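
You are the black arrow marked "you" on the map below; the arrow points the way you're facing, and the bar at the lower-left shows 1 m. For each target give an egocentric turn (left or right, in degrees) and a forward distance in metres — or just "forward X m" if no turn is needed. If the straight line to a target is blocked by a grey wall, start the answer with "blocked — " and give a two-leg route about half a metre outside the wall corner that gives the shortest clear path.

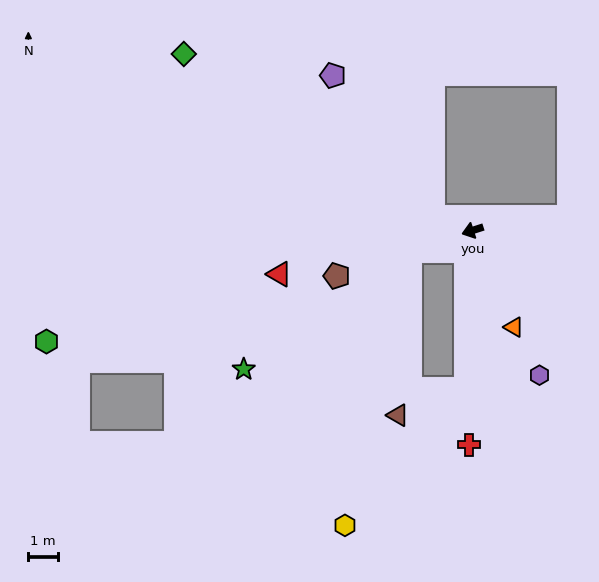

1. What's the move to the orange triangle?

turn left 95°, forward 3.6 m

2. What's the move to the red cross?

turn left 71°, forward 7.2 m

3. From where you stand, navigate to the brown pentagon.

forward 4.8 m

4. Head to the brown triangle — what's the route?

blocked — forward 2.2 m, then turn left 68°, forward 5.6 m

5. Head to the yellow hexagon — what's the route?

blocked — turn left 70°, forward 5.4 m, then turn right 39°, forward 6.2 m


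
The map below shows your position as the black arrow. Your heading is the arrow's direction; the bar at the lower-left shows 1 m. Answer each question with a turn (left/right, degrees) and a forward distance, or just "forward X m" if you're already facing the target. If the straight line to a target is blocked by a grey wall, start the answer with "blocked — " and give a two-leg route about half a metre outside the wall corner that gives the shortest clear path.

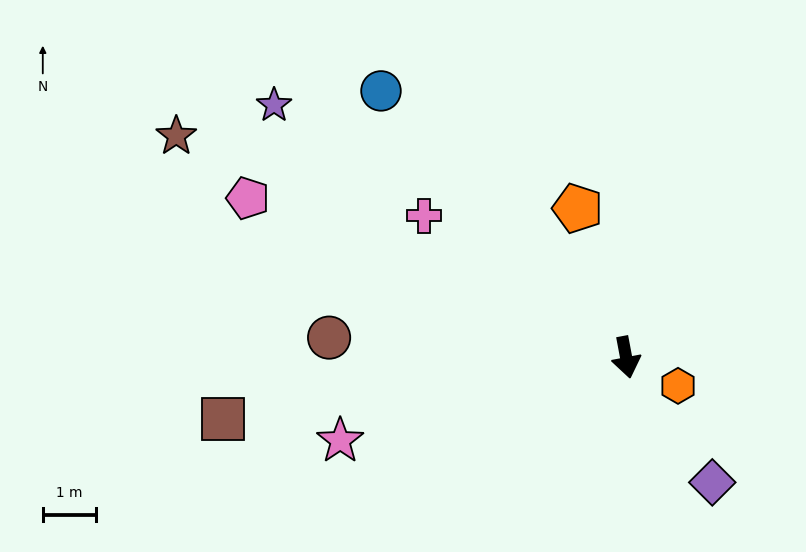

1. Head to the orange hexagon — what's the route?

turn left 51°, forward 1.1 m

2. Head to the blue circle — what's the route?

turn right 148°, forward 6.8 m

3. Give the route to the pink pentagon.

turn right 124°, forward 7.7 m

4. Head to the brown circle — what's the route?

turn right 104°, forward 5.6 m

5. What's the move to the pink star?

turn right 84°, forward 5.6 m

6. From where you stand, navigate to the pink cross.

turn right 136°, forward 4.6 m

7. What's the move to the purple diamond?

turn left 24°, forward 2.9 m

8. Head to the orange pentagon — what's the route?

turn right 173°, forward 2.9 m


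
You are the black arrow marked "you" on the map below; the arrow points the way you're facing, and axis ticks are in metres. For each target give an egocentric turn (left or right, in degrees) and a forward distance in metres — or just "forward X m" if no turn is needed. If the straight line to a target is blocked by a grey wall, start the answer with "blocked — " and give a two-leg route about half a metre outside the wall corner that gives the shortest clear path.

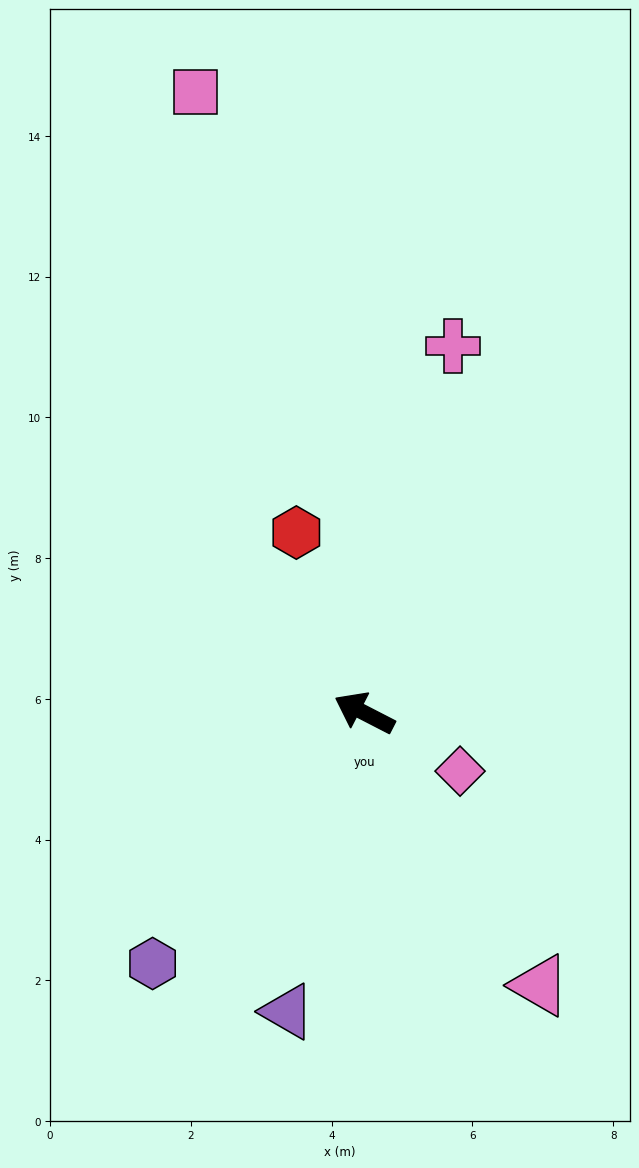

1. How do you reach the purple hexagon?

turn left 77°, forward 4.7 m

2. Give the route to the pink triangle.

turn left 150°, forward 4.6 m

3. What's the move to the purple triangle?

turn left 103°, forward 4.4 m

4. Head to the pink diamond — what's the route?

turn left 176°, forward 1.6 m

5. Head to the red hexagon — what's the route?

turn right 42°, forward 2.7 m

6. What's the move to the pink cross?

turn right 76°, forward 5.4 m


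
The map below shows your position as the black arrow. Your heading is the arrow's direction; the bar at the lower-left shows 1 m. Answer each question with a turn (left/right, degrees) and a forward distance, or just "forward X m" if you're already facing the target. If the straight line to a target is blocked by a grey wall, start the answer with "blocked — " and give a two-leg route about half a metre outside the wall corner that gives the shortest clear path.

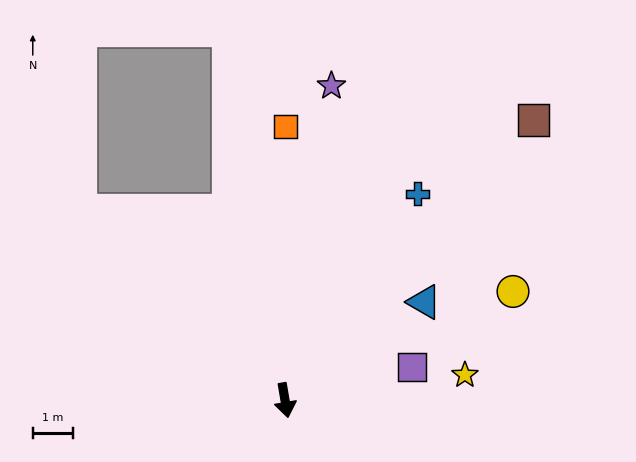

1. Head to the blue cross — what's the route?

turn left 138°, forward 6.2 m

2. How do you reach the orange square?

turn left 170°, forward 6.9 m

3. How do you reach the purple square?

turn left 95°, forward 3.3 m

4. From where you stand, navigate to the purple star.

turn left 162°, forward 8.0 m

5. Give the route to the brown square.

turn left 129°, forward 9.4 m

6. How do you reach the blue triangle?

turn left 116°, forward 4.3 m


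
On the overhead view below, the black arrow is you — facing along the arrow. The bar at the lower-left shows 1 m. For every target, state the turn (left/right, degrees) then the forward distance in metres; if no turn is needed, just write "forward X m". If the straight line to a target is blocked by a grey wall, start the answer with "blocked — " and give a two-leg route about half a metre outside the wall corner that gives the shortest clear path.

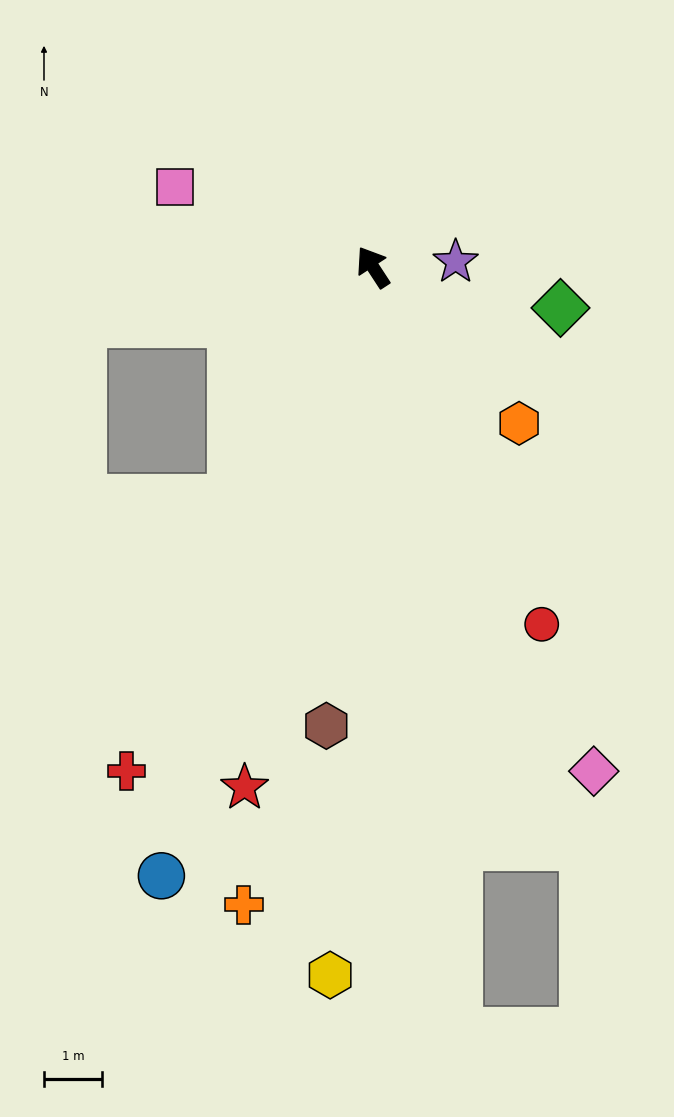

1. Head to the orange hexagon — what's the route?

turn right 170°, forward 3.7 m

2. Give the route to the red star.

turn left 133°, forward 9.3 m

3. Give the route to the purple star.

turn right 119°, forward 1.4 m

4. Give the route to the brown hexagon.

turn left 141°, forward 8.0 m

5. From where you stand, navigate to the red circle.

turn left 172°, forward 6.8 m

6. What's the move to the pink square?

turn left 35°, forward 3.7 m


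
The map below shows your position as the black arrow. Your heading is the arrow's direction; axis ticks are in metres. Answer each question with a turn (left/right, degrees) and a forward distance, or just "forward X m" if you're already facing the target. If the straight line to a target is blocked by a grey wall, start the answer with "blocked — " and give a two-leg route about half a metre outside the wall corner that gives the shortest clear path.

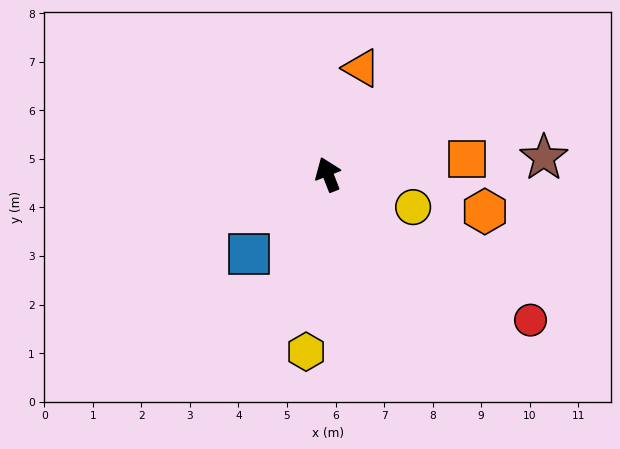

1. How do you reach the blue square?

turn left 114°, forward 2.3 m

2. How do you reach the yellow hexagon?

turn left 152°, forward 3.7 m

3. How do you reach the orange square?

turn right 105°, forward 2.9 m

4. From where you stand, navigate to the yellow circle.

turn right 132°, forward 1.9 m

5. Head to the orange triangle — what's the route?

turn right 39°, forward 2.3 m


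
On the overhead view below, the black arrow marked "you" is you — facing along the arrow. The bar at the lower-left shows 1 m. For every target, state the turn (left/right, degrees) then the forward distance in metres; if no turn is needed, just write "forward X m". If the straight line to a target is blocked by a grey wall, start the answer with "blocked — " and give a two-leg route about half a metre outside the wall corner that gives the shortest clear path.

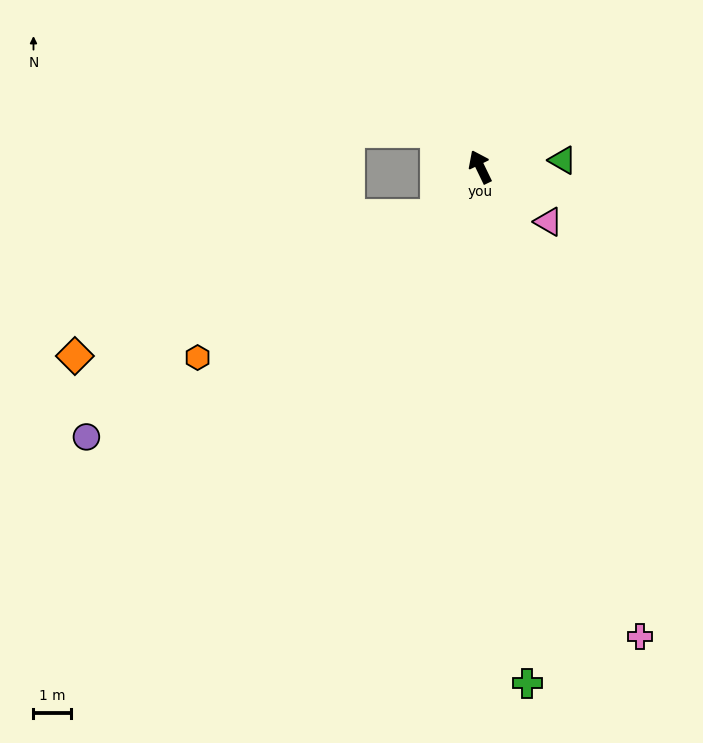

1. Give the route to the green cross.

turn left 159°, forward 13.8 m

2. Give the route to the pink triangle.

turn right 155°, forward 2.3 m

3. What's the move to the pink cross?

turn left 173°, forward 13.2 m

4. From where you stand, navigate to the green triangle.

turn right 111°, forward 2.2 m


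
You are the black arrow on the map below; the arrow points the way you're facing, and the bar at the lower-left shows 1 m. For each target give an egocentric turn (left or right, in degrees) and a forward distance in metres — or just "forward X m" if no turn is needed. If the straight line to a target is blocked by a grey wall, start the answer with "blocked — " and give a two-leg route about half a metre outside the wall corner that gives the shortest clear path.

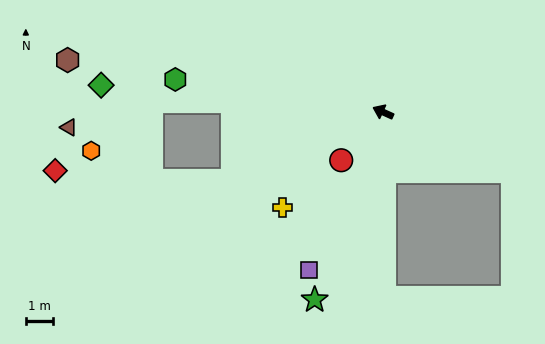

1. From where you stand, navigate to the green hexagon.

turn left 15°, forward 7.7 m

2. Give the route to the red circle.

turn left 73°, forward 2.4 m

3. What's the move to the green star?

turn left 94°, forward 7.4 m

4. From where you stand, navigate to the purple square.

turn left 89°, forward 6.4 m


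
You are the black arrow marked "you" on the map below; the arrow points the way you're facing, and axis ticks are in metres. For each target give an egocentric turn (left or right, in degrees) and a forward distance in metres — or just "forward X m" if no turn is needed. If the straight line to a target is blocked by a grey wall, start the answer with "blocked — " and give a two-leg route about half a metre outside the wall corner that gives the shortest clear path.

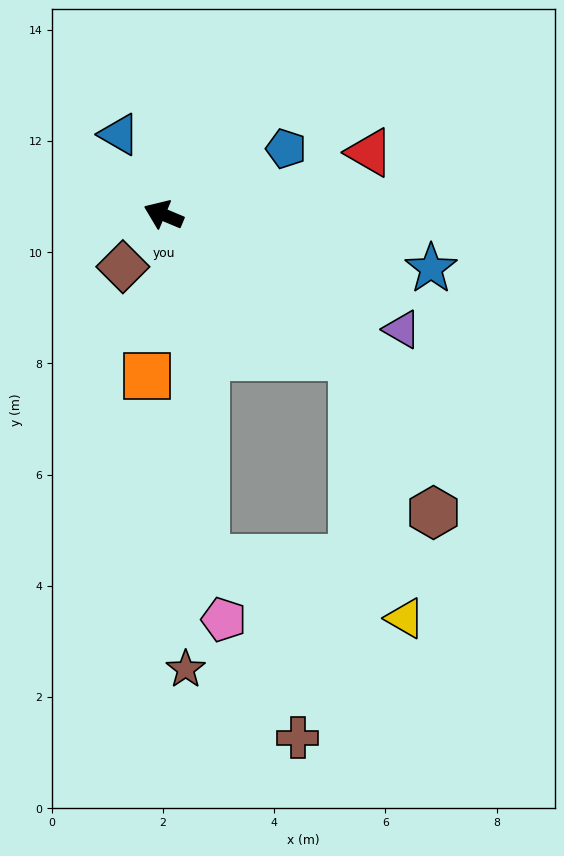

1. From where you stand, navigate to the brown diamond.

turn left 75°, forward 1.2 m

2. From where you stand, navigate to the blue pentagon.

turn right 129°, forward 2.5 m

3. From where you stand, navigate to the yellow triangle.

blocked — turn left 166°, forward 4.2 m, then turn right 42°, forward 4.8 m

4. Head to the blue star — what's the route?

turn right 169°, forward 4.9 m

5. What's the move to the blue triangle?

turn right 38°, forward 1.6 m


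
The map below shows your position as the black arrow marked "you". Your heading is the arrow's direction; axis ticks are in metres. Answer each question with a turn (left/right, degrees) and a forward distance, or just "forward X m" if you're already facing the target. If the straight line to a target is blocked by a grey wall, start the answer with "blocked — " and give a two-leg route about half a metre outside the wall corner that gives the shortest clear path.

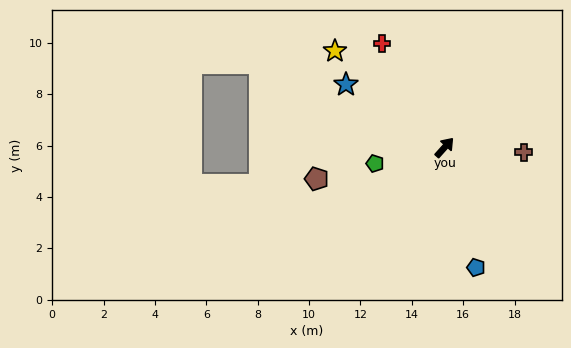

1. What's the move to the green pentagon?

turn left 145°, forward 2.8 m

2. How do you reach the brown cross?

turn right 52°, forward 3.1 m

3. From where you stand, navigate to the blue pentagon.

turn right 124°, forward 4.8 m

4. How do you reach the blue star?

turn left 99°, forward 4.6 m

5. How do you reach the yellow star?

turn left 90°, forward 5.7 m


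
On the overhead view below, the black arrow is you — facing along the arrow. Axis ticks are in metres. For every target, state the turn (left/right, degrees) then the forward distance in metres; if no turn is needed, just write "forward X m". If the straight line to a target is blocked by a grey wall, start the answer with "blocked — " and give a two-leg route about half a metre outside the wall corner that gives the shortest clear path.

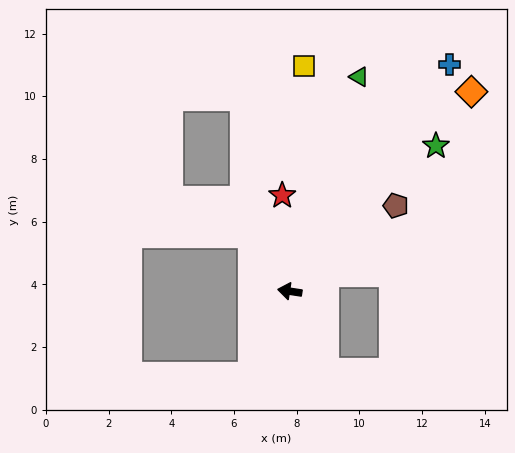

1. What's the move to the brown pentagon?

turn right 132°, forward 4.3 m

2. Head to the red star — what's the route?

turn right 77°, forward 3.1 m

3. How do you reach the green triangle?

turn right 99°, forward 7.2 m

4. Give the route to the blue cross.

turn right 116°, forward 8.8 m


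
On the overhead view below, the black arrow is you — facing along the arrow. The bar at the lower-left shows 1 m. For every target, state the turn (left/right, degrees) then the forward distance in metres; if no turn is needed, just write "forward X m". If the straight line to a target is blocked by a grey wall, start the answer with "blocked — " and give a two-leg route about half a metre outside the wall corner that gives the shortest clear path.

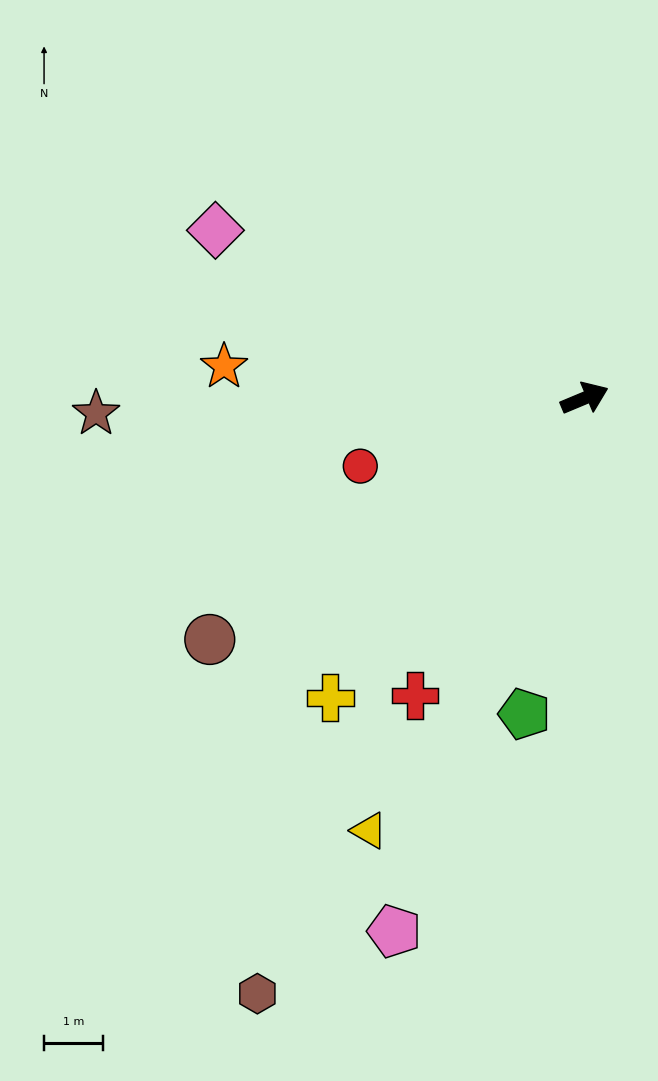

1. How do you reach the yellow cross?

turn right 153°, forward 6.7 m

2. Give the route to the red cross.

turn right 142°, forward 5.8 m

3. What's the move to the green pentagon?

turn right 123°, forward 5.5 m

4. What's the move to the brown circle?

turn right 170°, forward 7.6 m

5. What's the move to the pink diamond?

turn left 133°, forward 6.9 m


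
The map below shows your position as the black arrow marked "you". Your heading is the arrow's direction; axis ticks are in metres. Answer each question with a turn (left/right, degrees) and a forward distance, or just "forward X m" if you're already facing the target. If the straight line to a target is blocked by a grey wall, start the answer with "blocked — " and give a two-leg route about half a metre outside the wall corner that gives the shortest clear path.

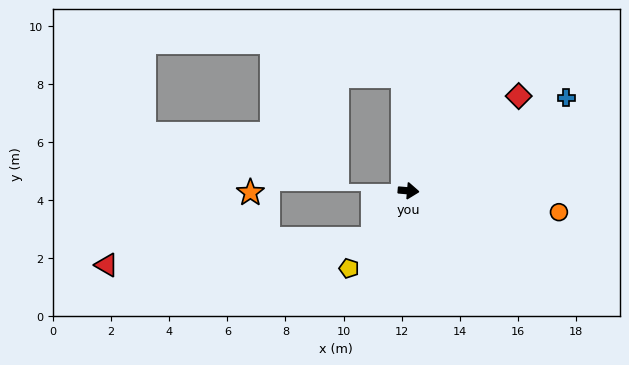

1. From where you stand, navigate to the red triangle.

blocked — turn right 122°, forward 2.1 m, then turn right 48°, forward 9.2 m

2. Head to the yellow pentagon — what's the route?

turn right 123°, forward 3.4 m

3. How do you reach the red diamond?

turn left 46°, forward 5.0 m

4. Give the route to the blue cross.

turn left 35°, forward 6.3 m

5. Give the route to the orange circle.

turn right 3°, forward 5.2 m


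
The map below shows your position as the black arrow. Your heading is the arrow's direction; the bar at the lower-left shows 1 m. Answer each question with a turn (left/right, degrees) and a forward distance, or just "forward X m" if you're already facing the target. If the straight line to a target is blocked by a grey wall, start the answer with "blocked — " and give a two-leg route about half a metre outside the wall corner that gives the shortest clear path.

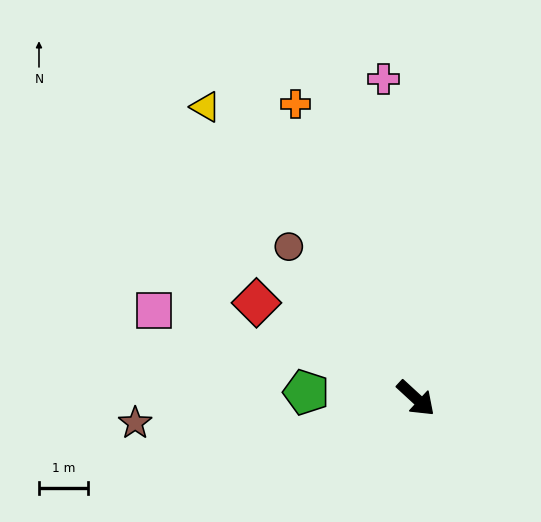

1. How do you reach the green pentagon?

turn right 140°, forward 2.2 m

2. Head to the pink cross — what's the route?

turn left 138°, forward 6.6 m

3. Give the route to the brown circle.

turn left 173°, forward 4.0 m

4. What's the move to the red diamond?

turn right 168°, forward 3.8 m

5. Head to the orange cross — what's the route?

turn left 155°, forward 6.5 m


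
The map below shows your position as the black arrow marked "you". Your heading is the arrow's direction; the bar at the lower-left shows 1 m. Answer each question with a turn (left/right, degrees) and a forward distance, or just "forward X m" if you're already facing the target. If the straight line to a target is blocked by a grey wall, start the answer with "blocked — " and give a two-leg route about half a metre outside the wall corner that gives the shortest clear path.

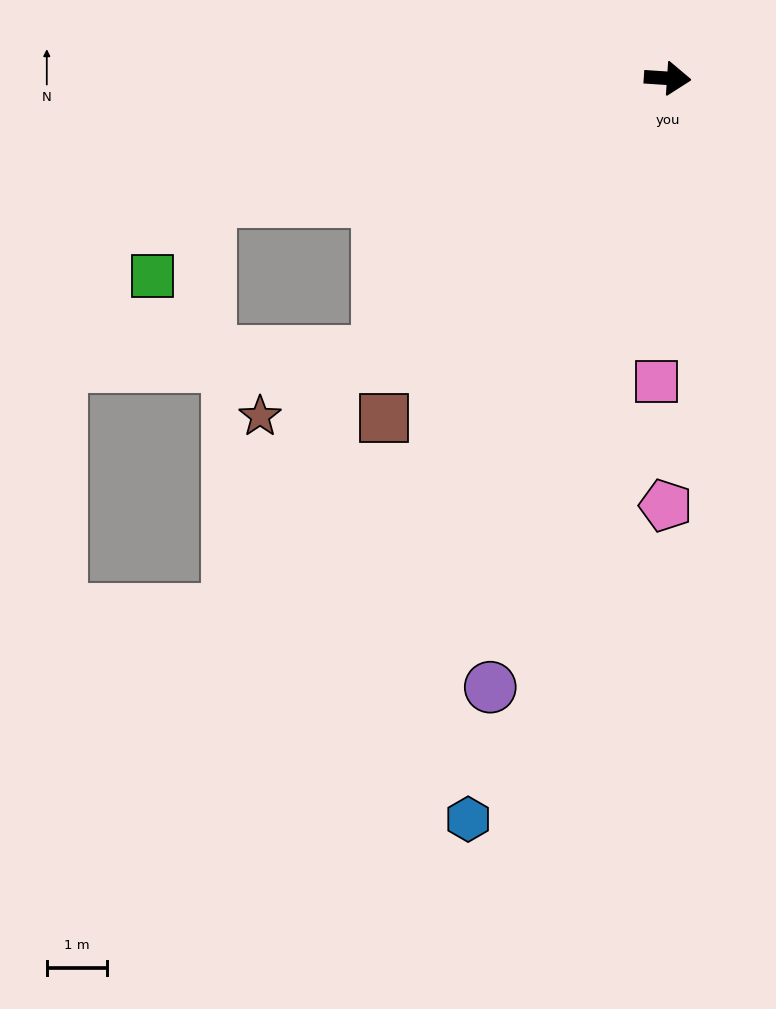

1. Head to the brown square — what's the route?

turn right 126°, forward 7.3 m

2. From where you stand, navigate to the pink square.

turn right 88°, forward 5.0 m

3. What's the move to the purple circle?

turn right 102°, forward 10.5 m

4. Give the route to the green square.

blocked — turn right 161°, forward 7.8 m, then turn left 37°, forward 1.6 m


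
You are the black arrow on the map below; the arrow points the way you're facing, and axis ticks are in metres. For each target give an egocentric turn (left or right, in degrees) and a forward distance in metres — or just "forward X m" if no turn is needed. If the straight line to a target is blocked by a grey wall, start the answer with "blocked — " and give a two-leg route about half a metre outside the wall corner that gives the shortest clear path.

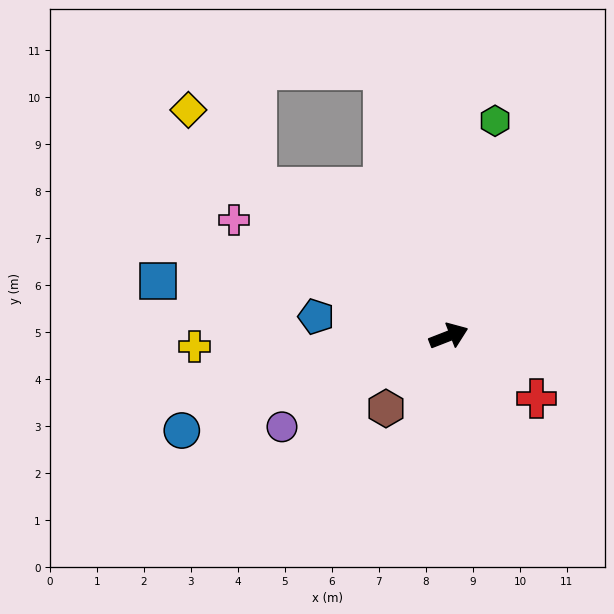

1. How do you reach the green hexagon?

turn left 57°, forward 4.7 m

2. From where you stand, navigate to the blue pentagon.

turn left 150°, forward 2.9 m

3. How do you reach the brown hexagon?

turn right 152°, forward 2.0 m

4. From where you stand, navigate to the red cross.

turn right 57°, forward 2.3 m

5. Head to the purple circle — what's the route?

turn right 173°, forward 4.0 m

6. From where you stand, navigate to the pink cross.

turn left 130°, forward 5.2 m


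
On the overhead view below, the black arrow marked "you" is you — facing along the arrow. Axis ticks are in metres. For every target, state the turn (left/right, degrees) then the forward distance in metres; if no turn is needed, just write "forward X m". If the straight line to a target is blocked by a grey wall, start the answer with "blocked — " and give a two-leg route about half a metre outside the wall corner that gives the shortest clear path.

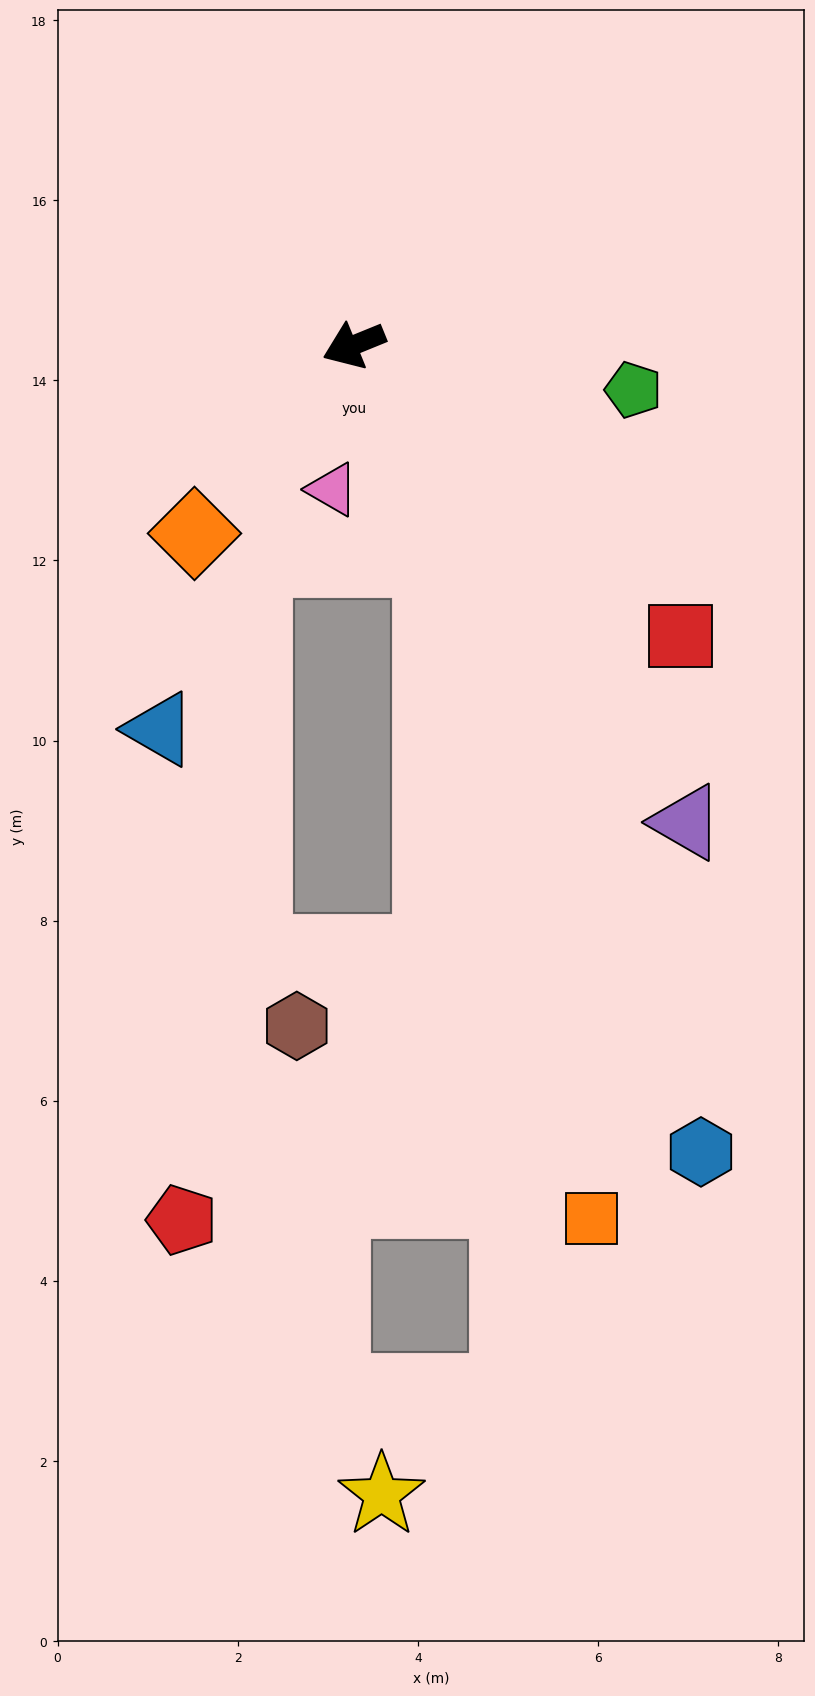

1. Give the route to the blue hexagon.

turn left 91°, forward 9.8 m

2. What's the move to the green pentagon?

turn left 149°, forward 3.1 m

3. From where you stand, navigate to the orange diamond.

turn left 28°, forward 2.7 m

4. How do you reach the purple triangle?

turn left 103°, forward 6.5 m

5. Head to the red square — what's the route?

turn left 116°, forward 4.9 m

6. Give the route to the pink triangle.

turn left 59°, forward 1.6 m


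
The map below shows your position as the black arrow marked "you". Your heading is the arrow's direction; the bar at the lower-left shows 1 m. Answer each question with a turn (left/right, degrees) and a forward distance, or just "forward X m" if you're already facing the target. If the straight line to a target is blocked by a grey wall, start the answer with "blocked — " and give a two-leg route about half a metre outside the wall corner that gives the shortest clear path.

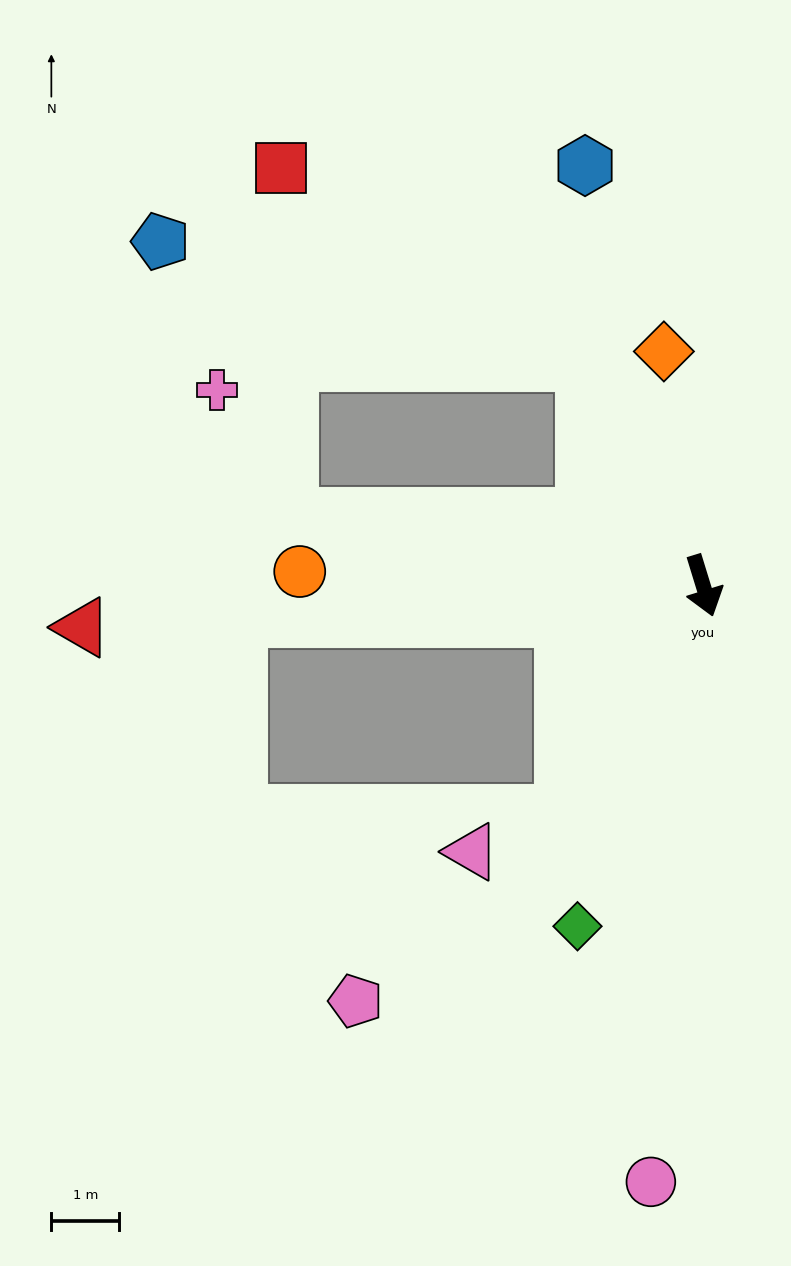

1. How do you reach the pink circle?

turn right 22°, forward 8.8 m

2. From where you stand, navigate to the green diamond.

turn right 37°, forward 5.3 m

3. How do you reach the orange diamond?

turn left 172°, forward 3.5 m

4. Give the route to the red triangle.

turn right 103°, forward 9.1 m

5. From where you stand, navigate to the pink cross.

blocked — turn right 117°, forward 6.2 m, then turn right 50°, forward 2.1 m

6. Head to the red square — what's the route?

blocked — turn right 169°, forward 3.7 m, then turn left 29°, forward 5.3 m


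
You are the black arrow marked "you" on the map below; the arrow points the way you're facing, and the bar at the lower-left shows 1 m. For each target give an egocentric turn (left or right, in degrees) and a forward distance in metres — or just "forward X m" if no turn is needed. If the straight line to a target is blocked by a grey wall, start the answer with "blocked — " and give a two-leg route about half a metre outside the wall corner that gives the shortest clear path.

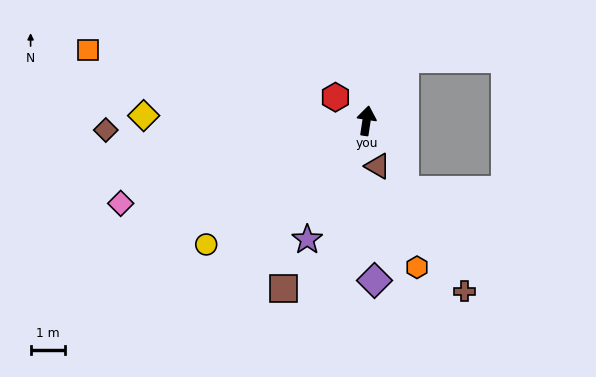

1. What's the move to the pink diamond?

turn left 117°, forward 7.5 m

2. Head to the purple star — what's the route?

turn left 162°, forward 3.8 m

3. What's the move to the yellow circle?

turn left 136°, forward 5.9 m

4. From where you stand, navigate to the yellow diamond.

turn left 97°, forward 6.4 m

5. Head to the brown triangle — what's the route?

turn right 158°, forward 1.4 m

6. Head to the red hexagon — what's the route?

turn left 61°, forward 1.1 m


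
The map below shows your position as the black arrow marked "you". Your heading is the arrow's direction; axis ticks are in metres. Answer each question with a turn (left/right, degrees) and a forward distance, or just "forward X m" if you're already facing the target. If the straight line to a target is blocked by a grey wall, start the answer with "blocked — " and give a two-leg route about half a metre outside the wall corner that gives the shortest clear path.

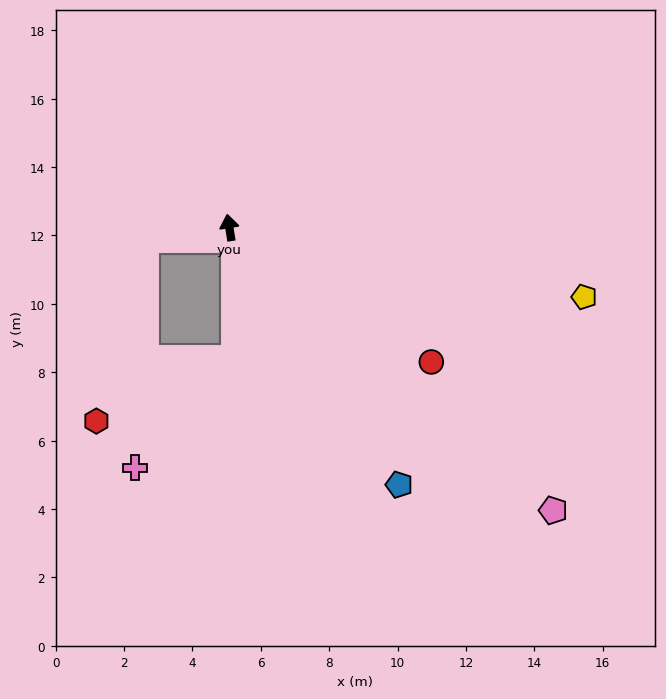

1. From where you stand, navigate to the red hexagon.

blocked — turn left 88°, forward 2.5 m, then turn left 68°, forward 5.5 m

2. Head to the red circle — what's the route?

turn right 133°, forward 7.1 m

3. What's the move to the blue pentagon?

turn right 156°, forward 9.0 m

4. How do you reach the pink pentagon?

turn right 140°, forward 12.6 m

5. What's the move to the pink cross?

blocked — turn left 88°, forward 2.5 m, then turn left 81°, forward 6.7 m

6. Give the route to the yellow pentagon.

turn right 110°, forward 10.6 m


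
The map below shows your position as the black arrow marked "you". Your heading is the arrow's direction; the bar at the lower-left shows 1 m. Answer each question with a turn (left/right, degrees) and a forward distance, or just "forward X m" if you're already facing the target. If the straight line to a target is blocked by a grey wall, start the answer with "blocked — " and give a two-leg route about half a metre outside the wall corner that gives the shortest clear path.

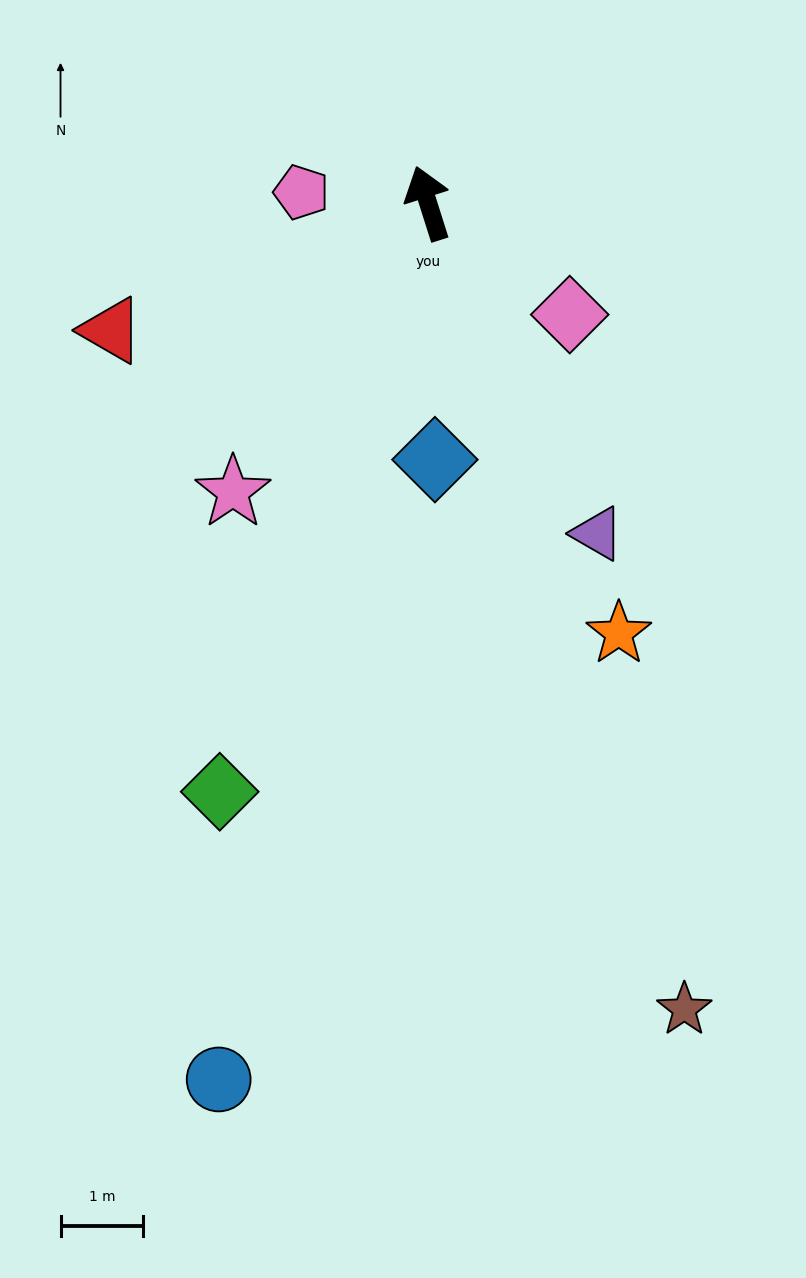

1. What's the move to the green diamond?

turn left 143°, forward 7.6 m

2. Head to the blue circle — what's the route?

turn left 149°, forward 10.9 m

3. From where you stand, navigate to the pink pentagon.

turn left 68°, forward 1.5 m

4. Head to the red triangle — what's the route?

turn left 94°, forward 4.1 m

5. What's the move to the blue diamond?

turn left 164°, forward 3.1 m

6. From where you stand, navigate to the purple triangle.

turn right 170°, forward 4.5 m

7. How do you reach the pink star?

turn left 128°, forward 4.2 m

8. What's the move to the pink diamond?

turn right 146°, forward 2.2 m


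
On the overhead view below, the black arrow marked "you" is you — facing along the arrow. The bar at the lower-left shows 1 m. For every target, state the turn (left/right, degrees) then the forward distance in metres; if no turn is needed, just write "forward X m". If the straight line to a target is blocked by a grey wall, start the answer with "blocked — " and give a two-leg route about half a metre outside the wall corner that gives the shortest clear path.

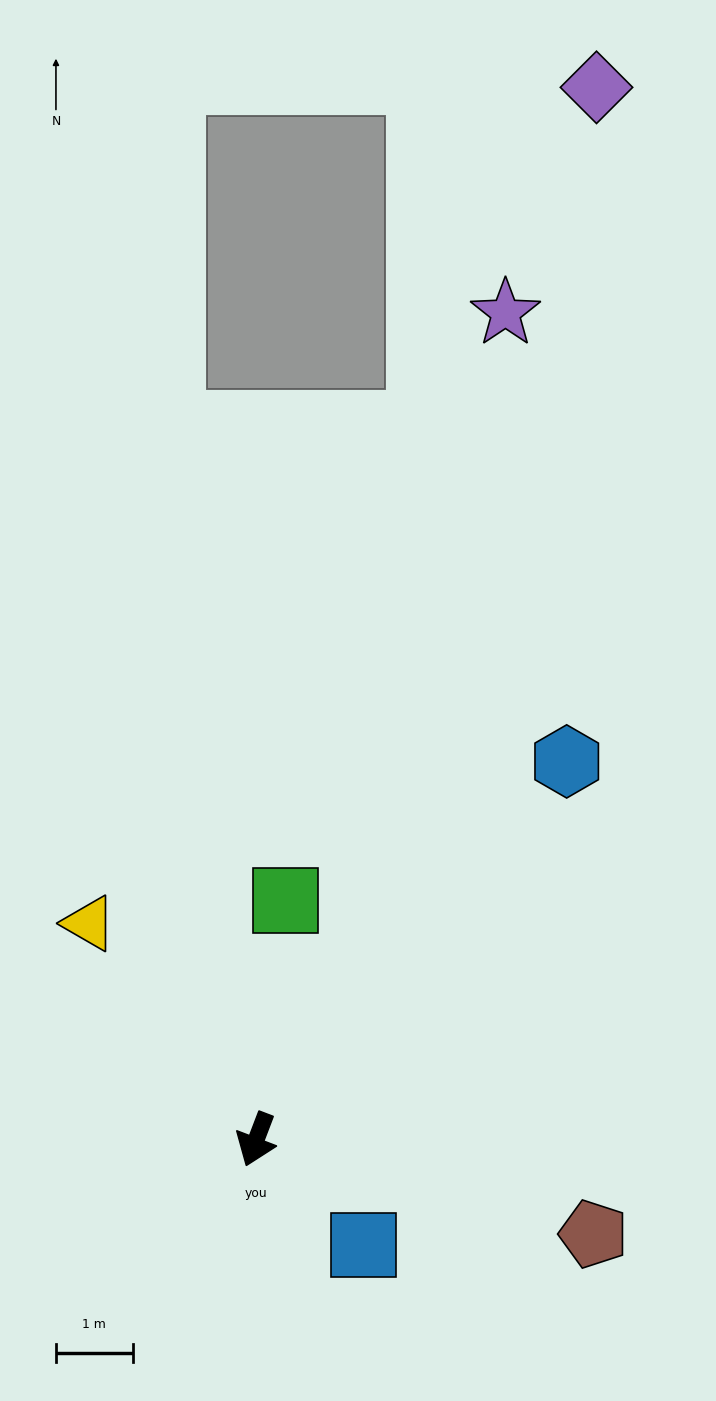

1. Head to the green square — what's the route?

turn right 166°, forward 3.1 m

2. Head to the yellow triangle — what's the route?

turn right 121°, forward 3.6 m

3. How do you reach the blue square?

turn left 66°, forward 2.0 m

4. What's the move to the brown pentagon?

turn left 95°, forward 4.6 m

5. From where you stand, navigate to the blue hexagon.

turn left 162°, forward 6.4 m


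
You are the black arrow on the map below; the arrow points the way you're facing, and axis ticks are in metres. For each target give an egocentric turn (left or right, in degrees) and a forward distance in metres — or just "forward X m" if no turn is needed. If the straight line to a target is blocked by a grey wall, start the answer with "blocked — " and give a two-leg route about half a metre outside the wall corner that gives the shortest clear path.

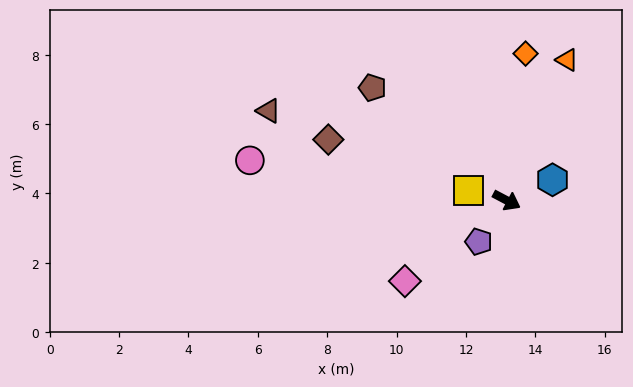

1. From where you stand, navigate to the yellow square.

turn right 167°, forward 1.1 m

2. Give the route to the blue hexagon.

turn left 52°, forward 1.4 m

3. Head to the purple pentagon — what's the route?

turn right 96°, forward 1.4 m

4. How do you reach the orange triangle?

turn left 95°, forward 4.4 m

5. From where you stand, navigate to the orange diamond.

turn left 110°, forward 4.3 m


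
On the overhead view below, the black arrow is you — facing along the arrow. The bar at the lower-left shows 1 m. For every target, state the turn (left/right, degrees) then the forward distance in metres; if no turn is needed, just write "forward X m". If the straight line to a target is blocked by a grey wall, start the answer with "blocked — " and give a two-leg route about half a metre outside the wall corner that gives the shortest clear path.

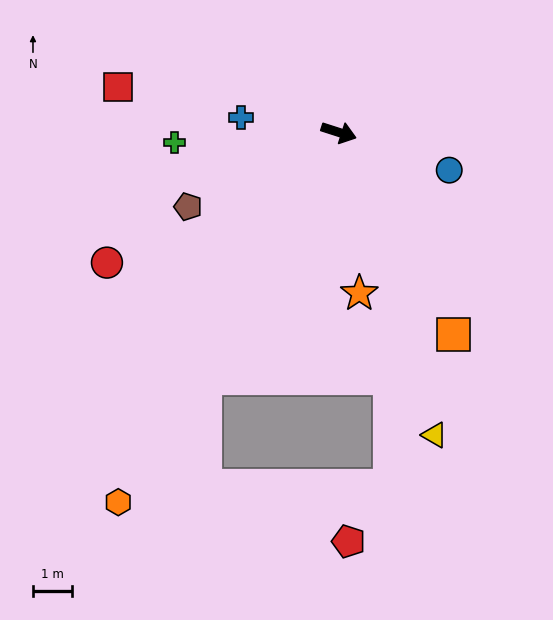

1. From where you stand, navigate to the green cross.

turn right 159°, forward 4.2 m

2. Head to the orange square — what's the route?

turn right 43°, forward 5.9 m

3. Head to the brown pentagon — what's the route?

turn right 136°, forward 4.3 m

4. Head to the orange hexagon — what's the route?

turn right 103°, forward 11.0 m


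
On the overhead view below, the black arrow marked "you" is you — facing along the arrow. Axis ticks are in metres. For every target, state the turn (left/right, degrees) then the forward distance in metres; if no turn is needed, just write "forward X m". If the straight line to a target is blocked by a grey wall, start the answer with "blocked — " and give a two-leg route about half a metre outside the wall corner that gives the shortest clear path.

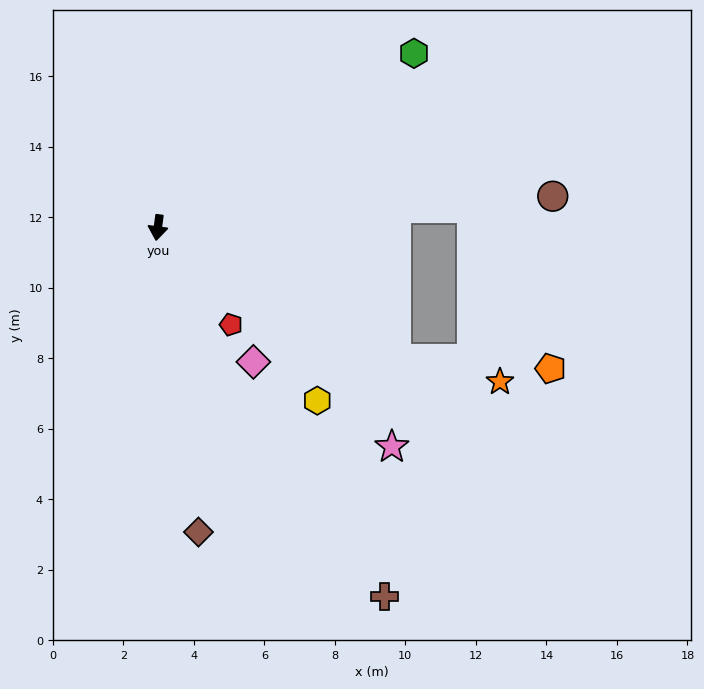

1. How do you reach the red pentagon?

turn left 45°, forward 3.4 m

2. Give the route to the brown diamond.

turn left 15°, forward 8.7 m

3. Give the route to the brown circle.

turn left 102°, forward 11.2 m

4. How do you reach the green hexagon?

turn left 132°, forward 8.8 m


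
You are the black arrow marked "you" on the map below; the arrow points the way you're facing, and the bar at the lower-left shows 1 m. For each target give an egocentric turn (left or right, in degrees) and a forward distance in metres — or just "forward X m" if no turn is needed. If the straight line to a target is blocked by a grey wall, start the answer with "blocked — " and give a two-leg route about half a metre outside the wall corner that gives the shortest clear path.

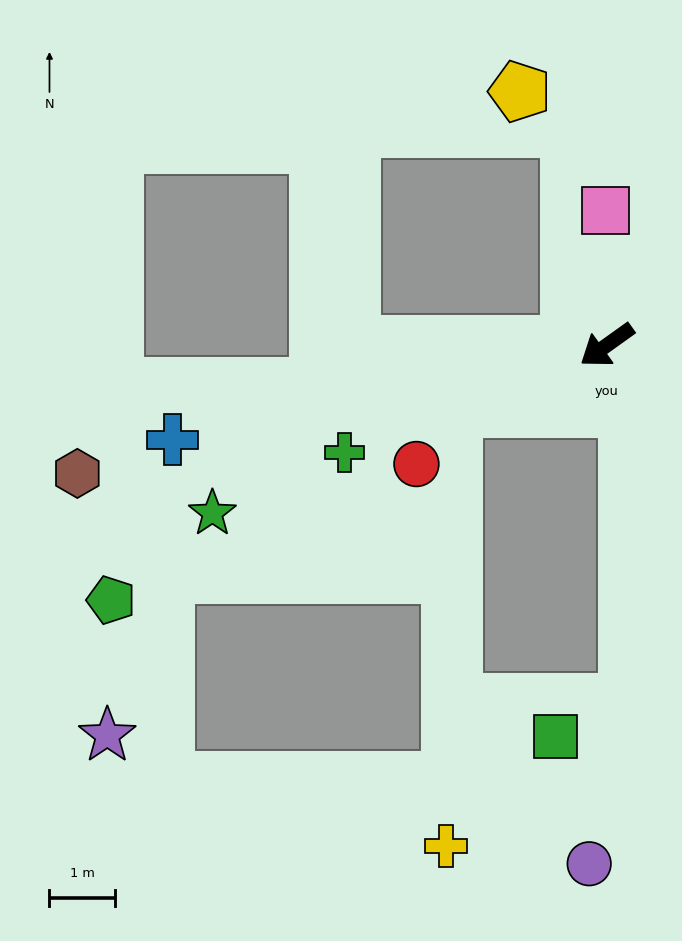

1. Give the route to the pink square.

turn right 125°, forward 2.1 m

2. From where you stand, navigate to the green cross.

turn right 13°, forward 4.3 m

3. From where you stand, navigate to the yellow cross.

blocked — turn right 13°, forward 2.5 m, then turn left 66°, forward 6.7 m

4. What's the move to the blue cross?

turn right 23°, forward 6.8 m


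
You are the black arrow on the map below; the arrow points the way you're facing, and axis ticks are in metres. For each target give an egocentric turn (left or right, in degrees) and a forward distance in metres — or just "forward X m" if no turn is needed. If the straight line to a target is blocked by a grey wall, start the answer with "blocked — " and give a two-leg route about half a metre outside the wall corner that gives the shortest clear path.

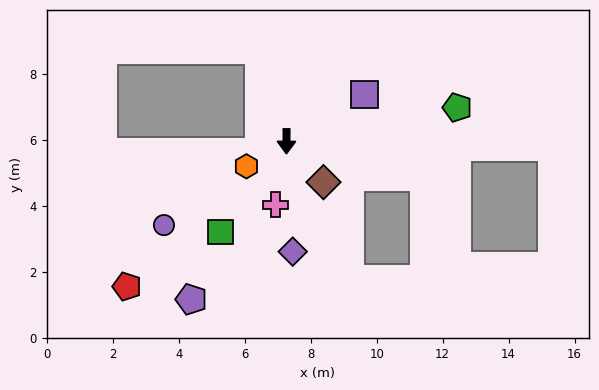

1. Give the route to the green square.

turn right 36°, forward 3.4 m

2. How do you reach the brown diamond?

turn left 43°, forward 1.7 m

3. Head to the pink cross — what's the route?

turn right 10°, forward 1.9 m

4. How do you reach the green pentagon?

turn left 102°, forward 5.3 m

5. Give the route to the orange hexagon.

turn right 58°, forward 1.4 m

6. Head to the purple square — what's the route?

turn left 121°, forward 2.8 m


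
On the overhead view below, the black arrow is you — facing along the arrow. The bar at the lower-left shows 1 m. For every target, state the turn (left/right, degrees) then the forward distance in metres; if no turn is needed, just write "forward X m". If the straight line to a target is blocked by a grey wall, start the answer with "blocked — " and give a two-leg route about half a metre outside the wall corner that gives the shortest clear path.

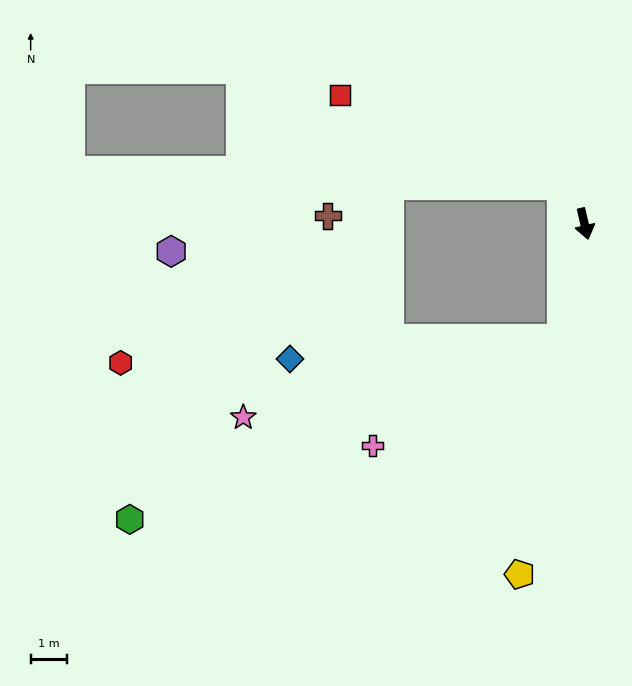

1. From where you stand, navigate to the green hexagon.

blocked — turn right 24°, forward 3.2 m, then turn right 56°, forward 13.0 m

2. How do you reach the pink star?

blocked — turn right 24°, forward 3.2 m, then turn right 65°, forward 9.1 m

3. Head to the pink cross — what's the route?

blocked — turn right 24°, forward 3.2 m, then turn right 50°, forward 6.0 m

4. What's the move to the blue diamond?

blocked — turn right 24°, forward 3.2 m, then turn right 75°, forward 7.6 m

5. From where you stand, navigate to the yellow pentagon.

turn right 23°, forward 9.9 m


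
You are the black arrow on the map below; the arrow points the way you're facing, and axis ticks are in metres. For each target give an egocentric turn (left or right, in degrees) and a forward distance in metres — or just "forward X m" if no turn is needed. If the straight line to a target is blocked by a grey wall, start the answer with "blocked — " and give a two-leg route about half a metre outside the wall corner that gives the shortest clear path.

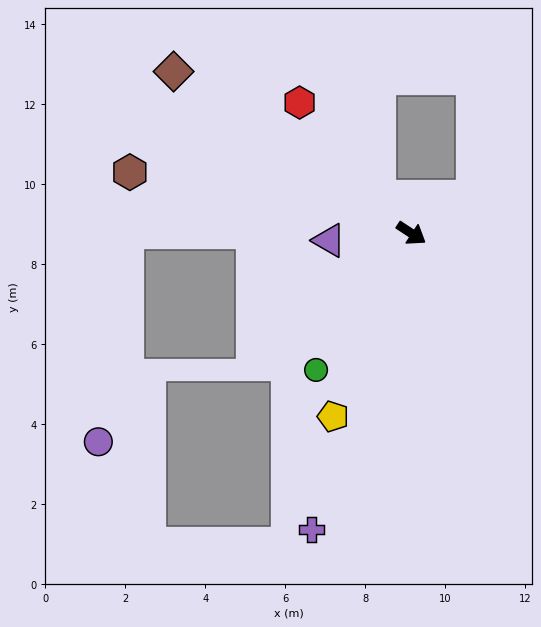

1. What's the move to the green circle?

turn right 92°, forward 4.2 m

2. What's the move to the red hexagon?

turn left 164°, forward 4.3 m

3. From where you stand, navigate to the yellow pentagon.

turn right 80°, forward 5.0 m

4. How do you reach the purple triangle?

turn right 142°, forward 2.1 m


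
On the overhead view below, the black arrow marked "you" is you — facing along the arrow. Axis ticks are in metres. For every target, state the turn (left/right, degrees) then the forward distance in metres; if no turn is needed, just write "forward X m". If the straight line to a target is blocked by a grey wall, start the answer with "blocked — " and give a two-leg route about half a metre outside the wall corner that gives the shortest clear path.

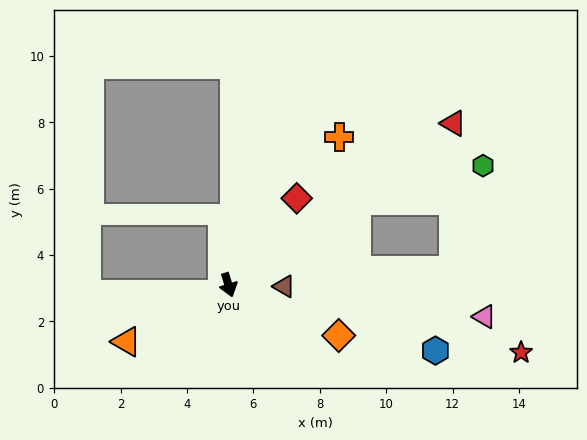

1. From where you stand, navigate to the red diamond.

turn left 125°, forward 3.3 m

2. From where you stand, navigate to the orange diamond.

turn left 48°, forward 3.7 m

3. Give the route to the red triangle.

turn left 109°, forward 8.3 m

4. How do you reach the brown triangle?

turn left 71°, forward 1.7 m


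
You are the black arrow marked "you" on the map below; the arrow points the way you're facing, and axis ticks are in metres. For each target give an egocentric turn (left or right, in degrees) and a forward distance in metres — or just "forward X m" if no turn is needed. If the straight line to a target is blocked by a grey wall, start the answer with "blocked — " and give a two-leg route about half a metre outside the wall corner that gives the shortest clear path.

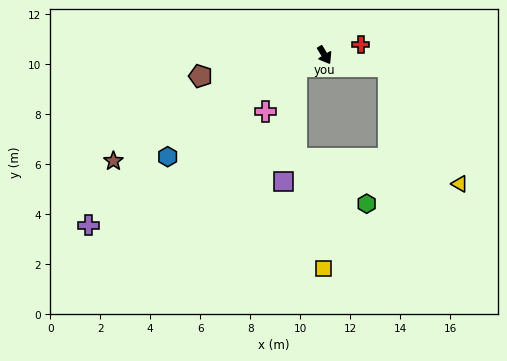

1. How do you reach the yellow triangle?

blocked — turn left 48°, forward 2.6 m, then turn right 48°, forward 5.5 m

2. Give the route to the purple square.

blocked — turn right 98°, forward 1.2 m, then turn left 60°, forward 4.6 m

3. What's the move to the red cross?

turn left 75°, forward 1.5 m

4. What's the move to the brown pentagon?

turn right 112°, forward 5.0 m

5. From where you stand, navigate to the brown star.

turn right 95°, forward 9.5 m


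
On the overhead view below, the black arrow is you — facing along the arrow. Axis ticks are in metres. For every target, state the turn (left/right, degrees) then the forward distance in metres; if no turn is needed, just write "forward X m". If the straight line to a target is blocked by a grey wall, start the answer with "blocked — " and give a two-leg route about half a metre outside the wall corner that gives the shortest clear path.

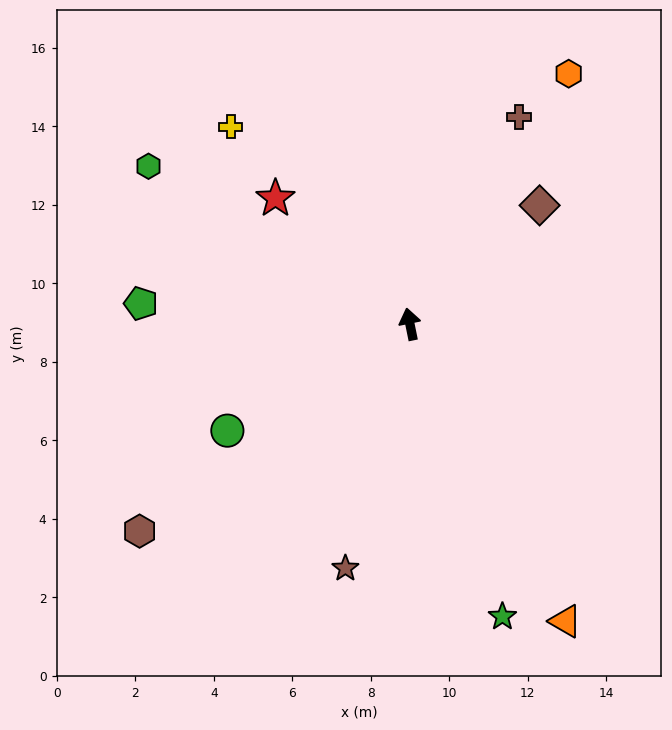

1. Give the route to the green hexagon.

turn left 47°, forward 7.8 m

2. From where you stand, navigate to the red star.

turn left 35°, forward 4.7 m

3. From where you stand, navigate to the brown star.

turn left 154°, forward 6.4 m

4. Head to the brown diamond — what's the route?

turn right 59°, forward 4.5 m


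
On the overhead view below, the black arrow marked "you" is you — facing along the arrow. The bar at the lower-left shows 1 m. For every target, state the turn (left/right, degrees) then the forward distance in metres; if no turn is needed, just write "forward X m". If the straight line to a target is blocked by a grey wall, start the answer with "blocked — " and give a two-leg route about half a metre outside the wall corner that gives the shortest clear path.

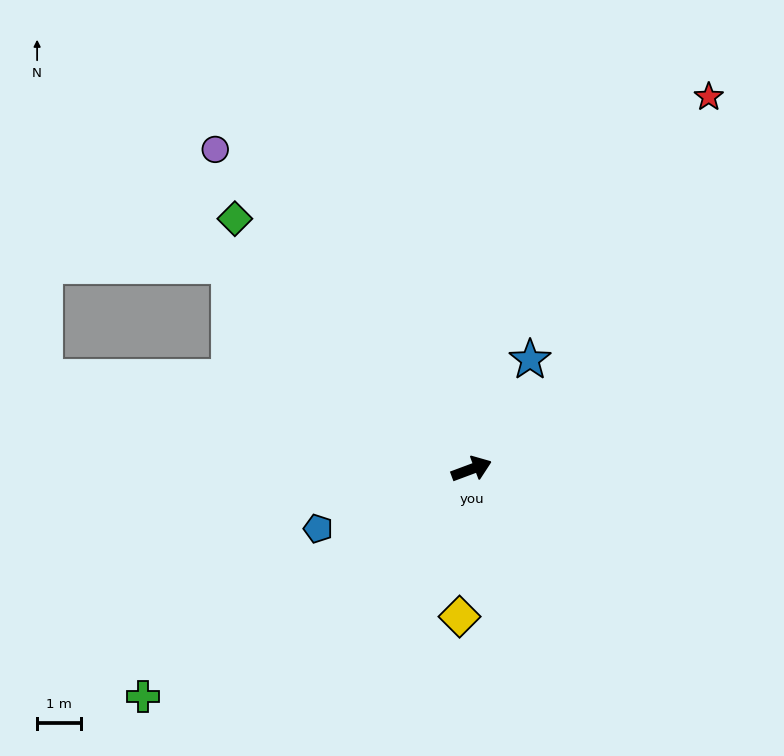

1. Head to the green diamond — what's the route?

turn left 113°, forward 7.8 m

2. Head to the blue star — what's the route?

turn left 41°, forward 2.8 m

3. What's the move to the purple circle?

turn left 108°, forward 9.3 m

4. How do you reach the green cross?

turn right 166°, forward 9.1 m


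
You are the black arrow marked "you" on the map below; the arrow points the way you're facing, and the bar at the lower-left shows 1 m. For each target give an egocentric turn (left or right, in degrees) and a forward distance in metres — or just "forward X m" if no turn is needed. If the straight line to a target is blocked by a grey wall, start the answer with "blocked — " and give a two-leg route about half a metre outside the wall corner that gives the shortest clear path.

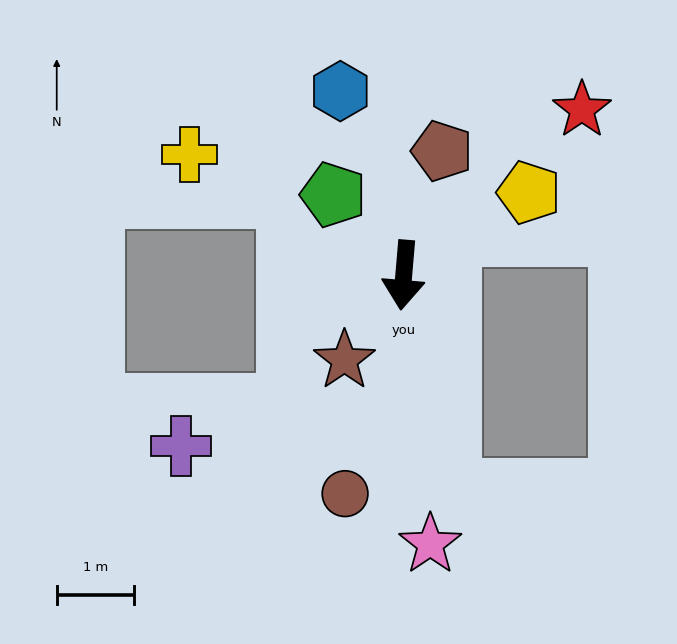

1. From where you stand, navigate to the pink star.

turn left 10°, forward 3.5 m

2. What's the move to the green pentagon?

turn right 134°, forward 1.4 m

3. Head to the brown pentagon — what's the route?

turn left 168°, forward 1.7 m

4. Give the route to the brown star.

turn right 30°, forward 1.3 m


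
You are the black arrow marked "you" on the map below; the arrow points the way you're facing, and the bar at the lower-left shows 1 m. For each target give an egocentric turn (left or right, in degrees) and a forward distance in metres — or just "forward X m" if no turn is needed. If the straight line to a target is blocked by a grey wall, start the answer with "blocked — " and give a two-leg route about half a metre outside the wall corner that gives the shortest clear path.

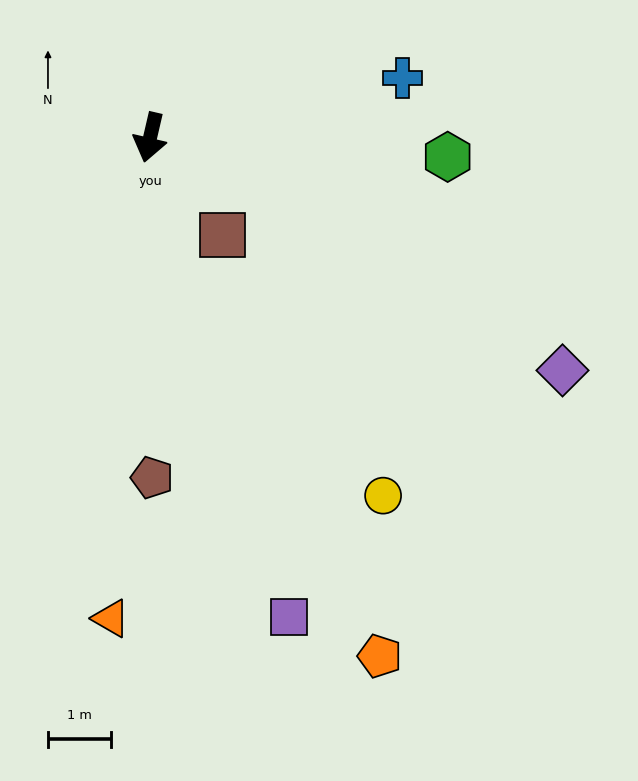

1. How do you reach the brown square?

turn left 50°, forward 1.9 m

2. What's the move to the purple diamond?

turn left 74°, forward 7.5 m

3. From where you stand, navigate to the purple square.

turn left 29°, forward 8.0 m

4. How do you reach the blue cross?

turn left 116°, forward 4.1 m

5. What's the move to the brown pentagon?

turn left 13°, forward 5.4 m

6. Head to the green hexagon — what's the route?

turn left 99°, forward 4.8 m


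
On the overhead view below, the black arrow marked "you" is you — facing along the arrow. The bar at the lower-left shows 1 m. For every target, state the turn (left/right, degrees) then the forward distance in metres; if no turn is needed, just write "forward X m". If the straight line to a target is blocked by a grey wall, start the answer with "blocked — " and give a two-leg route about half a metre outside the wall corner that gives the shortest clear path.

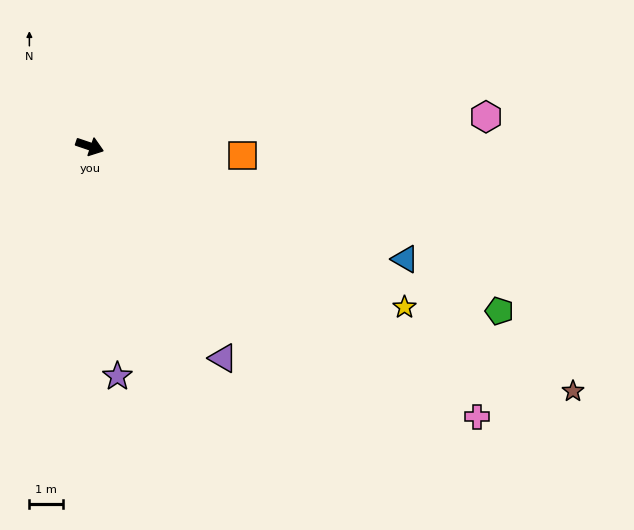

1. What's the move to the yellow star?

turn right 8°, forward 10.5 m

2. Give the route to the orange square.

turn left 15°, forward 4.5 m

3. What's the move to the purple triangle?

turn right 39°, forward 7.4 m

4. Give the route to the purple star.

turn right 64°, forward 6.9 m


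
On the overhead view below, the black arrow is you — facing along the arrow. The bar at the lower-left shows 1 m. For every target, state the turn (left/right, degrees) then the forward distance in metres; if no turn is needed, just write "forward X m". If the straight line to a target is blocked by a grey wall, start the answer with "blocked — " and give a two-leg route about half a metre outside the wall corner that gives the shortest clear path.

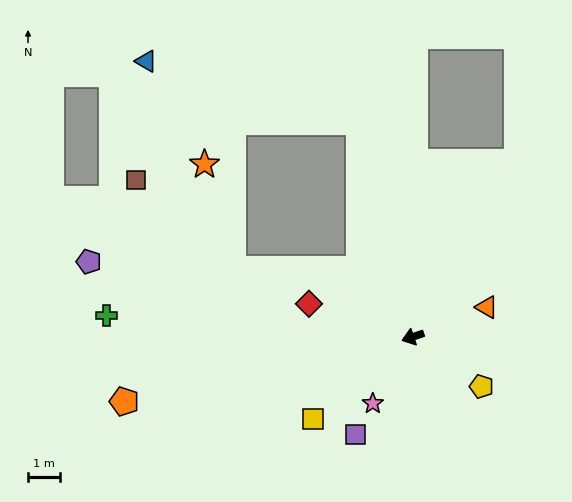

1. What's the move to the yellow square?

turn left 21°, forward 4.1 m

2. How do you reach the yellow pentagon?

turn left 126°, forward 2.7 m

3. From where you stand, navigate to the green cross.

turn right 23°, forward 9.7 m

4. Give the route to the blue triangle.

blocked — turn right 95°, forward 7.0 m, then turn left 61°, forward 7.0 m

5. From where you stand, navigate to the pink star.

turn left 40°, forward 2.5 m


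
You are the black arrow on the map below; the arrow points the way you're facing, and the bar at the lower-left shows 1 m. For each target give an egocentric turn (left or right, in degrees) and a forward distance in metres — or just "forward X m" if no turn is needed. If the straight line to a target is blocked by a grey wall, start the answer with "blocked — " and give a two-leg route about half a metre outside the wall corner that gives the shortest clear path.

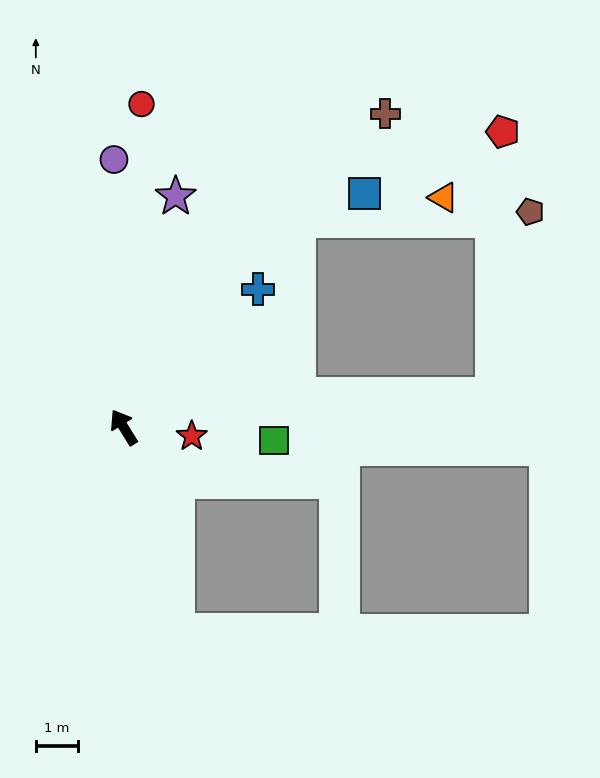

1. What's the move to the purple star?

turn right 45°, forward 5.6 m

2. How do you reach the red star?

turn right 129°, forward 1.6 m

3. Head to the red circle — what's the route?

turn right 35°, forward 7.7 m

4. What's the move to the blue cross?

turn right 76°, forward 4.6 m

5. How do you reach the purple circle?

turn right 30°, forward 6.3 m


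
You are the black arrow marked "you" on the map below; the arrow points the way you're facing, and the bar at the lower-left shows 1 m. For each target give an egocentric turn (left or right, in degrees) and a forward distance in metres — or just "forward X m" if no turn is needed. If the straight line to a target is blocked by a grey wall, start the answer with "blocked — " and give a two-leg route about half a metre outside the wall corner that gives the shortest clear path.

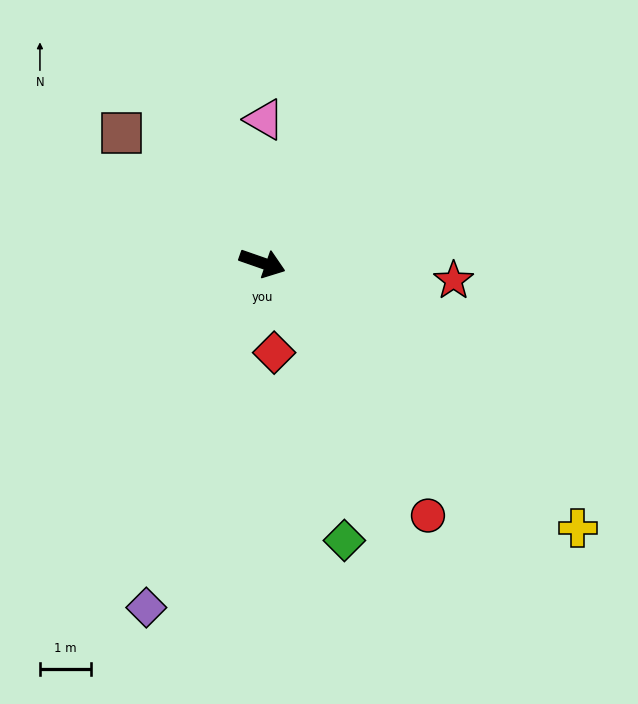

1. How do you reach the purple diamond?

turn right 89°, forward 7.1 m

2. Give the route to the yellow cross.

turn right 21°, forward 8.1 m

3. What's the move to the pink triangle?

turn left 108°, forward 2.8 m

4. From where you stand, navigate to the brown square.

turn left 157°, forward 3.8 m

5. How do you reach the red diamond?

turn right 63°, forward 1.8 m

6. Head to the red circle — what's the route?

turn right 38°, forward 5.9 m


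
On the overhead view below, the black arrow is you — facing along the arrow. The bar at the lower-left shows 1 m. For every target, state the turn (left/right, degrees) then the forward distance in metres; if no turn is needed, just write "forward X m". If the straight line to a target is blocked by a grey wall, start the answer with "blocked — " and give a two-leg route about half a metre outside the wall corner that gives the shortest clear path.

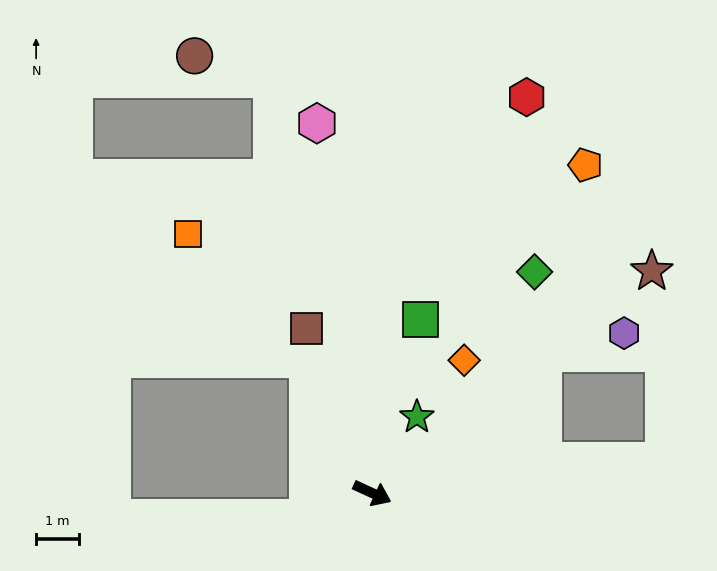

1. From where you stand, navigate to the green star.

turn left 84°, forward 2.0 m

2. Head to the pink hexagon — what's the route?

turn left 123°, forward 8.7 m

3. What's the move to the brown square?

turn left 137°, forward 4.1 m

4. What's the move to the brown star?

turn left 63°, forward 8.3 m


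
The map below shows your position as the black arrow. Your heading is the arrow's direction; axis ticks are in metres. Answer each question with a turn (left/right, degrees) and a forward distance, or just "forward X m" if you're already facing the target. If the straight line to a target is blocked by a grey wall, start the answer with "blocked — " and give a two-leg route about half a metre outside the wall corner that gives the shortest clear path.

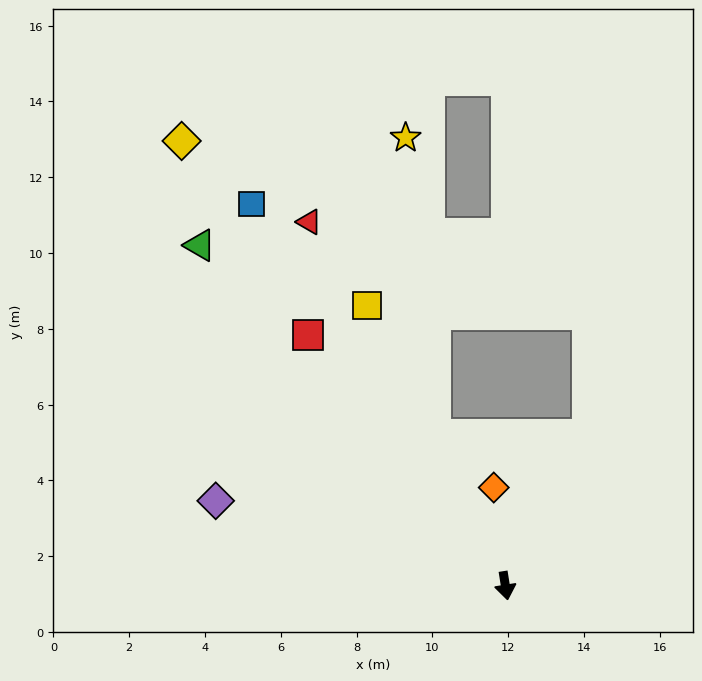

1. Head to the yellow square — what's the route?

turn right 163°, forward 8.3 m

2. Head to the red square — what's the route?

turn right 151°, forward 8.4 m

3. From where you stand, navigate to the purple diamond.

turn right 115°, forward 8.0 m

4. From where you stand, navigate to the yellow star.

blocked — turn right 164°, forward 4.4 m, then turn right 19°, forward 7.9 m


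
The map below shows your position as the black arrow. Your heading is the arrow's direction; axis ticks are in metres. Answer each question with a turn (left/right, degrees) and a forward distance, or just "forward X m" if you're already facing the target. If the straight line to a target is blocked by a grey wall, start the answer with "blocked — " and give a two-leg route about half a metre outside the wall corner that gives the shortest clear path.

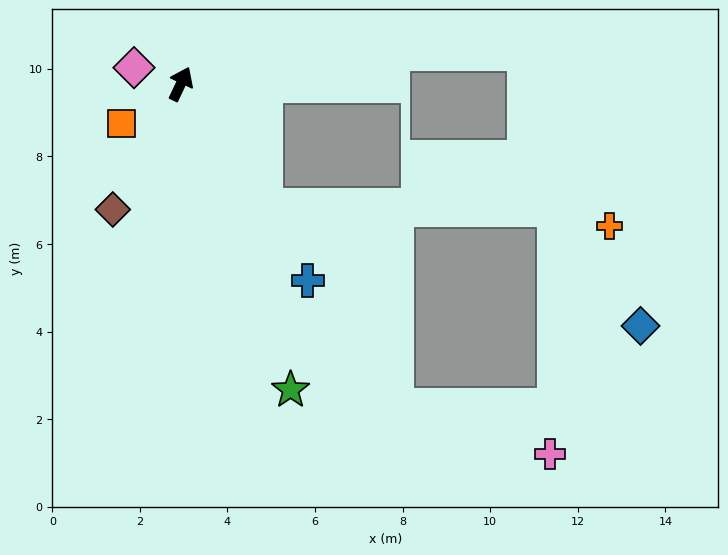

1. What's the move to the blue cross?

turn right 122°, forward 5.3 m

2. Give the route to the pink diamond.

turn left 96°, forward 1.1 m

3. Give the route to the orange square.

turn left 149°, forward 1.6 m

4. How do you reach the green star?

turn right 135°, forward 7.4 m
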